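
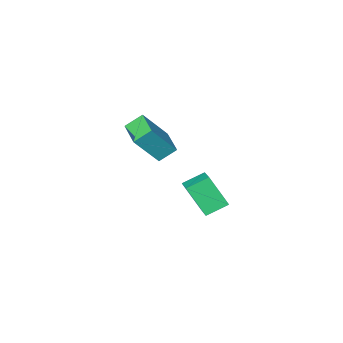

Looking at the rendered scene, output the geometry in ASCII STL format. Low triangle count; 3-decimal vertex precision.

solid 
facet normal -0.747 0.274 0.606
outer loop
vertex 2.695 -1.671 4.678
vertex 3.169 -0.076 4.54
vertex 1.372 -1.429 2.937
endloop
endfacet
facet normal -0.283 -0.955 0.083
outer loop
vertex 2.231 -1.744 2.24
vertex 2.695 -1.671 4.678
vertex 1.372 -1.429 2.937
endloop
endfacet
facet normal -0.747 0.274 0.606
outer loop
vertex 1.372 -1.429 2.937
vertex 3.169 -0.076 4.54
vertex 1.846 0.167 2.799
endloop
endfacet
facet normal -0.602 0.110 -0.791
outer loop
vertex 1.846 0.167 2.799
vertex 2.231 -1.744 2.24
vertex 1.372 -1.429 2.937
endloop
endfacet
facet normal 0.602 -0.110 0.791
outer loop
vertex 2.695 -1.671 4.678
vertex 4.028 -0.391 3.843
vertex 3.169 -0.076 4.54
endloop
endfacet
facet normal -0.284 -0.955 0.083
outer loop
vertex 3.554 -1.987 3.981
vertex 2.695 -1.671 4.678
vertex 2.231 -1.744 2.24
endloop
endfacet
facet normal 0.601 -0.110 0.791
outer loop
vertex 3.554 -1.987 3.981
vertex 4.028 -0.391 3.843
vertex 2.695 -1.671 4.678
endloop
endfacet
facet normal 0.284 0.955 -0.082
outer loop
vertex 3.169 -0.076 4.54
vertex 4.028 -0.391 3.843
vertex 1.846 0.167 2.799
endloop
endfacet
facet normal -0.601 0.110 -0.791
outer loop
vertex 2.705 -0.149 2.102
vertex 2.231 -1.744 2.24
vertex 1.846 0.167 2.799
endloop
endfacet
facet normal 0.284 0.955 -0.083
outer loop
vertex 1.846 0.167 2.799
vertex 4.028 -0.391 3.843
vertex 2.705 -0.149 2.102
endloop
endfacet
facet normal 0.747 -0.274 -0.606
outer loop
vertex 2.705 -0.149 2.102
vertex 3.554 -1.987 3.981
vertex 2.231 -1.744 2.24
endloop
endfacet
facet normal 0.747 -0.274 -0.606
outer loop
vertex 4.028 -0.391 3.843
vertex 3.554 -1.987 3.981
vertex 2.705 -0.149 2.102
endloop
endfacet
facet normal -0.883 0.219 0.416
outer loop
vertex -1.519 -2.347 -1.575
vertex -0.888 -1.008 -0.942
vertex -2.059 -1.286 -3.28
endloop
endfacet
facet normal -0.393 -0.831 -0.393
outer loop
vertex -0.832 -1.592 -3.858
vertex -1.519 -2.347 -1.575
vertex -2.059 -1.286 -3.28
endloop
endfacet
facet normal -0.882 0.220 0.416
outer loop
vertex -2.059 -1.286 -3.28
vertex -0.888 -1.008 -0.942
vertex -1.427 0.053 -2.647
endloop
endfacet
facet normal -0.259 0.510 -0.820
outer loop
vertex -1.427 0.053 -2.647
vertex -0.832 -1.592 -3.858
vertex -2.059 -1.286 -3.28
endloop
endfacet
facet normal 0.259 -0.510 0.820
outer loop
vertex -1.519 -2.347 -1.575
vertex 0.339 -1.314 -1.52
vertex -0.888 -1.008 -0.942
endloop
endfacet
facet normal -0.393 -0.831 -0.393
outer loop
vertex -0.293 -2.653 -2.153
vertex -1.519 -2.347 -1.575
vertex -0.832 -1.592 -3.858
endloop
endfacet
facet normal 0.259 -0.510 0.820
outer loop
vertex -0.293 -2.653 -2.153
vertex 0.339 -1.314 -1.52
vertex -1.519 -2.347 -1.575
endloop
endfacet
facet normal 0.393 0.831 0.393
outer loop
vertex -0.888 -1.008 -0.942
vertex 0.339 -1.314 -1.52
vertex -1.427 0.053 -2.647
endloop
endfacet
facet normal -0.259 0.510 -0.820
outer loop
vertex -0.201 -0.253 -3.225
vertex -0.832 -1.592 -3.858
vertex -1.427 0.053 -2.647
endloop
endfacet
facet normal 0.393 0.831 0.393
outer loop
vertex -1.427 0.053 -2.647
vertex 0.339 -1.314 -1.52
vertex -0.201 -0.253 -3.225
endloop
endfacet
facet normal 0.883 -0.219 -0.416
outer loop
vertex -0.201 -0.253 -3.225
vertex -0.293 -2.653 -2.153
vertex -0.832 -1.592 -3.858
endloop
endfacet
facet normal 0.882 -0.220 -0.416
outer loop
vertex 0.339 -1.314 -1.52
vertex -0.293 -2.653 -2.153
vertex -0.201 -0.253 -3.225
endloop
endfacet

endsolid


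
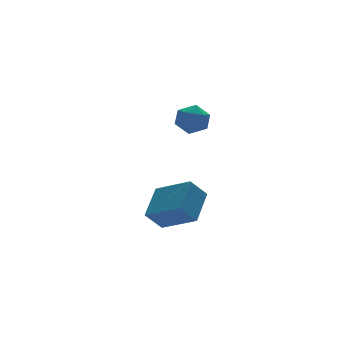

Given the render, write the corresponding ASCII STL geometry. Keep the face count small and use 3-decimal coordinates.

solid 
facet normal -0.716 0.695 -0.070
outer loop
vertex -3.159 1.606 2.514
vertex -3.698 1.072 2.726
vertex -3.333 1.503 3.276
endloop
endfacet
facet normal -0.093 0.989 0.112
outer loop
vertex -3.159 1.606 2.514
vertex -3.333 1.503 3.276
vertex -2.583 1.599 3.052
endloop
endfacet
facet normal 0.381 0.835 -0.398
outer loop
vertex -3.159 1.606 2.514
vertex -2.583 1.599 3.052
vertex -2.484 1.226 2.364
endloop
endfacet
facet normal 0.051 0.444 -0.895
outer loop
vertex -3.159 1.606 2.514
vertex -2.484 1.226 2.364
vertex -3.174 0.9 2.163
endloop
endfacet
facet normal -0.627 0.358 -0.692
outer loop
vertex -3.159 1.606 2.514
vertex -3.174 0.9 2.163
vertex -3.698 1.072 2.726
endloop
endfacet
facet normal 0.127 0.684 0.719
outer loop
vertex -2.583 1.599 3.052
vertex -3.333 1.503 3.276
vertex -2.766 1.06 3.597
endloop
endfacet
facet normal -0.882 0.207 0.423
outer loop
vertex -3.333 1.503 3.276
vertex -3.698 1.072 2.726
vertex -3.456 0.734 3.396
endloop
endfacet
facet normal -0.738 -0.339 -0.583
outer loop
vertex -3.698 1.072 2.726
vertex -3.174 0.9 2.163
vertex -3.357 0.361 2.708
endloop
endfacet
facet normal 0.360 -0.200 -0.911
outer loop
vertex -3.174 0.9 2.163
vertex -2.484 1.226 2.364
vertex -2.607 0.457 2.484
endloop
endfacet
facet normal 0.896 0.432 -0.105
outer loop
vertex -2.484 1.226 2.364
vertex -2.583 1.599 3.052
vertex -2.242 0.888 3.034
endloop
endfacet
facet normal -0.051 -0.444 0.895
outer loop
vertex -2.781 0.354 3.246
vertex -2.766 1.06 3.597
vertex -3.456 0.734 3.396
endloop
endfacet
facet normal -0.381 -0.835 0.398
outer loop
vertex -2.781 0.354 3.246
vertex -3.456 0.734 3.396
vertex -3.357 0.361 2.708
endloop
endfacet
facet normal 0.093 -0.989 -0.112
outer loop
vertex -2.781 0.354 3.246
vertex -3.357 0.361 2.708
vertex -2.607 0.457 2.484
endloop
endfacet
facet normal 0.716 -0.695 0.070
outer loop
vertex -2.781 0.354 3.246
vertex -2.607 0.457 2.484
vertex -2.242 0.888 3.034
endloop
endfacet
facet normal 0.627 -0.358 0.692
outer loop
vertex -2.781 0.354 3.246
vertex -2.242 0.888 3.034
vertex -2.766 1.06 3.597
endloop
endfacet
facet normal -0.360 0.200 0.911
outer loop
vertex -3.456 0.734 3.396
vertex -2.766 1.06 3.597
vertex -3.333 1.503 3.276
endloop
endfacet
facet normal -0.896 -0.432 0.105
outer loop
vertex -3.357 0.361 2.708
vertex -3.456 0.734 3.396
vertex -3.698 1.072 2.726
endloop
endfacet
facet normal -0.127 -0.684 -0.719
outer loop
vertex -2.607 0.457 2.484
vertex -3.357 0.361 2.708
vertex -3.174 0.9 2.163
endloop
endfacet
facet normal 0.882 -0.207 -0.423
outer loop
vertex -2.242 0.888 3.034
vertex -2.607 0.457 2.484
vertex -2.484 1.226 2.364
endloop
endfacet
facet normal 0.738 0.339 0.583
outer loop
vertex -2.766 1.06 3.597
vertex -2.242 0.888 3.034
vertex -2.583 1.599 3.052
endloop
endfacet
facet normal -0.675 0.014 0.737
outer loop
vertex -4.003 0.095 -1.406
vertex -2.984 1.12 -0.492
vertex -4.785 1.535 -2.15
endloop
endfacet
facet normal -0.596 -0.600 -0.534
outer loop
vertex -4.036 1.52 -2.968
vertex -4.003 0.095 -1.406
vertex -4.785 1.535 -2.15
endloop
endfacet
facet normal -0.676 0.013 0.737
outer loop
vertex -4.785 1.535 -2.15
vertex -2.984 1.12 -0.492
vertex -3.767 2.56 -1.235
endloop
endfacet
facet normal -0.435 0.800 -0.413
outer loop
vertex -3.767 2.56 -1.235
vertex -4.036 1.52 -2.968
vertex -4.785 1.535 -2.15
endloop
endfacet
facet normal 0.435 -0.800 0.413
outer loop
vertex -4.003 0.095 -1.406
vertex -2.235 1.105 -1.31
vertex -2.984 1.12 -0.492
endloop
endfacet
facet normal -0.596 -0.600 -0.534
outer loop
vertex -3.253 0.08 -2.225
vertex -4.003 0.095 -1.406
vertex -4.036 1.52 -2.968
endloop
endfacet
facet normal 0.435 -0.800 0.413
outer loop
vertex -3.253 0.08 -2.225
vertex -2.235 1.105 -1.31
vertex -4.003 0.095 -1.406
endloop
endfacet
facet normal 0.596 0.600 0.534
outer loop
vertex -2.984 1.12 -0.492
vertex -2.235 1.105 -1.31
vertex -3.767 2.56 -1.235
endloop
endfacet
facet normal -0.435 0.800 -0.413
outer loop
vertex -3.017 2.545 -2.054
vertex -4.036 1.52 -2.968
vertex -3.767 2.56 -1.235
endloop
endfacet
facet normal 0.596 0.600 0.534
outer loop
vertex -3.767 2.56 -1.235
vertex -2.235 1.105 -1.31
vertex -3.017 2.545 -2.054
endloop
endfacet
facet normal 0.675 -0.013 -0.738
outer loop
vertex -3.017 2.545 -2.054
vertex -3.253 0.08 -2.225
vertex -4.036 1.52 -2.968
endloop
endfacet
facet normal 0.676 -0.014 -0.737
outer loop
vertex -2.235 1.105 -1.31
vertex -3.253 0.08 -2.225
vertex -3.017 2.545 -2.054
endloop
endfacet

endsolid


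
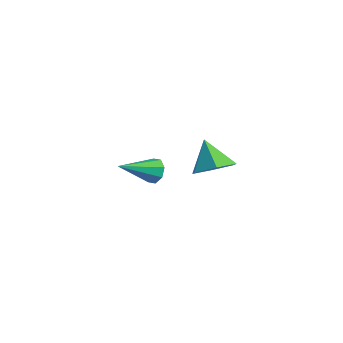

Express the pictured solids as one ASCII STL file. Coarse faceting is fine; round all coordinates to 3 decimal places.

solid 
facet normal 0.064 0.910 -0.409
outer loop
vertex -1.16 -2.946 -0.897
vertex -1.572 -2.716 -0.45
vertex -0.926 -2.78 -0.491
endloop
endfacet
facet normal 0.815 -0.519 -0.258
outer loop
vertex -1.16 -2.946 -0.897
vertex -0.926 -2.78 -0.491
vertex -1.688 -4.364 0.29
endloop
endfacet
facet normal 0.064 0.910 -0.410
outer loop
vertex -0.926 -2.78 -0.491
vertex -1.572 -2.716 -0.45
vertex -1.071 -2.576 -0.061
endloop
endfacet
facet normal 0.886 -0.226 0.406
outer loop
vertex -0.926 -2.78 -0.491
vertex -1.071 -2.576 -0.061
vertex -1.688 -4.364 0.29
endloop
endfacet
facet normal 0.063 0.910 -0.409
outer loop
vertex -1.071 -2.576 -0.061
vertex -1.572 -2.716 -0.45
vertex -1.509 -2.455 0.141
endloop
endfacet
facet normal 0.426 0.031 0.904
outer loop
vertex -1.071 -2.576 -0.061
vertex -1.509 -2.455 0.141
vertex -1.688 -4.364 0.29
endloop
endfacet
facet normal 0.065 0.910 -0.409
outer loop
vertex -1.509 -2.455 0.141
vertex -1.572 -2.716 -0.45
vertex -1.984 -2.486 -0.004
endloop
endfacet
facet normal -0.297 0.102 0.950
outer loop
vertex -1.509 -2.455 0.141
vertex -1.984 -2.486 -0.004
vertex -1.688 -4.364 0.29
endloop
endfacet
facet normal 0.063 0.910 -0.411
outer loop
vertex -1.984 -2.486 -0.004
vertex -1.572 -2.716 -0.45
vertex -2.218 -2.653 -0.41
endloop
endfacet
facet normal -0.855 -0.054 0.515
outer loop
vertex -1.984 -2.486 -0.004
vertex -2.218 -2.653 -0.41
vertex -1.688 -4.364 0.29
endloop
endfacet
facet normal 0.064 0.911 -0.408
outer loop
vertex -2.218 -2.653 -0.41
vertex -1.572 -2.716 -0.45
vertex -2.073 -2.856 -0.84
endloop
endfacet
facet normal -0.926 -0.347 -0.148
outer loop
vertex -2.218 -2.653 -0.41
vertex -2.073 -2.856 -0.84
vertex -1.688 -4.364 0.29
endloop
endfacet
facet normal 0.065 0.910 -0.410
outer loop
vertex -2.073 -2.856 -0.84
vertex -1.572 -2.716 -0.45
vertex -1.635 -2.978 -1.042
endloop
endfacet
facet normal -0.466 -0.604 -0.647
outer loop
vertex -2.073 -2.856 -0.84
vertex -1.635 -2.978 -1.042
vertex -1.688 -4.364 0.29
endloop
endfacet
facet normal 0.064 0.910 -0.410
outer loop
vertex -1.635 -2.978 -1.042
vertex -1.572 -2.716 -0.45
vertex -1.16 -2.946 -0.897
endloop
endfacet
facet normal 0.257 -0.675 -0.692
outer loop
vertex -1.635 -2.978 -1.042
vertex -1.16 -2.946 -0.897
vertex -1.688 -4.364 0.29
endloop
endfacet
facet normal 0.569 -0.066 -0.820
outer loop
vertex 4.155 -2.865 2.689
vertex 3.514 -3.407 2.288
vertex 3.473 -2.483 2.185
endloop
endfacet
facet normal 0.043 0.824 0.566
outer loop
vertex 4.155 -2.865 2.689
vertex 3.473 -2.483 2.185
vertex 2.706 -3.313 3.452
endloop
endfacet
facet normal 0.569 -0.066 -0.820
outer loop
vertex 3.473 -2.483 2.185
vertex 3.514 -3.407 2.288
vertex 2.832 -3.024 1.784
endloop
endfacet
facet normal -0.671 0.738 0.077
outer loop
vertex 3.473 -2.483 2.185
vertex 2.832 -3.024 1.784
vertex 2.706 -3.313 3.452
endloop
endfacet
facet normal 0.568 -0.067 -0.820
outer loop
vertex 2.832 -3.024 1.784
vertex 3.514 -3.407 2.288
vertex 2.872 -3.948 1.887
endloop
endfacet
facet normal -0.995 -0.052 -0.084
outer loop
vertex 2.832 -3.024 1.784
vertex 2.872 -3.948 1.887
vertex 2.706 -3.313 3.452
endloop
endfacet
facet normal 0.568 -0.065 -0.821
outer loop
vertex 2.872 -3.948 1.887
vertex 3.514 -3.407 2.288
vertex 3.555 -4.33 2.39
endloop
endfacet
facet normal -0.604 -0.759 0.244
outer loop
vertex 2.872 -3.948 1.887
vertex 3.555 -4.33 2.39
vertex 2.706 -3.313 3.452
endloop
endfacet
facet normal 0.568 -0.065 -0.820
outer loop
vertex 3.555 -4.33 2.39
vertex 3.514 -3.407 2.288
vertex 4.196 -3.789 2.791
endloop
endfacet
facet normal 0.110 -0.673 0.732
outer loop
vertex 3.555 -4.33 2.39
vertex 4.196 -3.789 2.791
vertex 2.706 -3.313 3.452
endloop
endfacet
facet normal 0.568 -0.065 -0.820
outer loop
vertex 4.196 -3.789 2.791
vertex 3.514 -3.407 2.288
vertex 4.155 -2.865 2.689
endloop
endfacet
facet normal 0.434 0.118 0.893
outer loop
vertex 4.196 -3.789 2.791
vertex 4.155 -2.865 2.689
vertex 2.706 -3.313 3.452
endloop
endfacet

endsolid


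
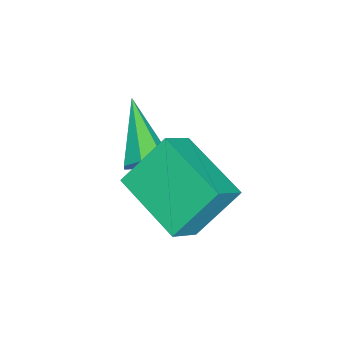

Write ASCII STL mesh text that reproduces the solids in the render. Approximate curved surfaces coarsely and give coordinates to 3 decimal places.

solid 
facet normal 0.717 0.426 -0.551
outer loop
vertex 1.41 -3.574 -0.608
vertex 1.026 -3.556 -1.094
vertex 1.111 -3.129 -0.653
endloop
endfacet
facet normal 0.205 0.234 0.950
outer loop
vertex 1.41 -3.574 -0.608
vertex 1.111 -3.129 -0.653
vertex -0.366 -4.384 -0.026
endloop
endfacet
facet normal 0.718 0.426 -0.551
outer loop
vertex 1.111 -3.129 -0.653
vertex 1.026 -3.556 -1.094
vertex 0.748 -3.005 -1.03
endloop
endfacet
facet normal -0.364 0.722 0.588
outer loop
vertex 1.111 -3.129 -0.653
vertex 0.748 -3.005 -1.03
vertex -0.366 -4.384 -0.026
endloop
endfacet
facet normal 0.716 0.426 -0.553
outer loop
vertex 0.748 -3.005 -1.03
vertex 1.026 -3.556 -1.094
vertex 0.593 -3.296 -1.455
endloop
endfacet
facet normal -0.809 0.579 -0.102
outer loop
vertex 0.748 -3.005 -1.03
vertex 0.593 -3.296 -1.455
vertex -0.366 -4.384 -0.026
endloop
endfacet
facet normal 0.716 0.428 -0.551
outer loop
vertex 0.593 -3.296 -1.455
vertex 1.026 -3.556 -1.094
vertex 0.765 -3.782 -1.609
endloop
endfacet
facet normal -0.794 -0.090 -0.601
outer loop
vertex 0.593 -3.296 -1.455
vertex 0.765 -3.782 -1.609
vertex -0.366 -4.384 -0.026
endloop
endfacet
facet normal 0.717 0.427 -0.551
outer loop
vertex 0.765 -3.782 -1.609
vertex 1.026 -3.556 -1.094
vertex 1.132 -4.098 -1.376
endloop
endfacet
facet normal -0.332 -0.778 -0.533
outer loop
vertex 0.765 -3.782 -1.609
vertex 1.132 -4.098 -1.376
vertex -0.366 -4.384 -0.026
endloop
endfacet
facet normal 0.716 0.427 -0.552
outer loop
vertex 1.132 -4.098 -1.376
vertex 1.026 -3.556 -1.094
vertex 1.42 -4.005 -0.93
endloop
endfacet
facet normal 0.233 -0.971 0.052
outer loop
vertex 1.132 -4.098 -1.376
vertex 1.42 -4.005 -0.93
vertex -0.366 -4.384 -0.026
endloop
endfacet
facet normal 0.717 0.428 -0.551
outer loop
vertex 1.42 -4.005 -0.93
vertex 1.026 -3.556 -1.094
vertex 1.41 -3.574 -0.608
endloop
endfacet
facet normal 0.471 -0.521 0.712
outer loop
vertex 1.42 -4.005 -0.93
vertex 1.41 -3.574 -0.608
vertex -0.366 -4.384 -0.026
endloop
endfacet
facet normal -0.397 0.529 0.750
outer loop
vertex 1.762 -2.872 0.842
vertex 2.877 -1.276 0.305
vertex 0.985 -2.545 0.2
endloop
endfacet
facet normal -0.552 -0.790 0.266
outer loop
vertex 1.643 -3.424 -1.045
vertex 1.762 -2.872 0.842
vertex 0.985 -2.545 0.2
endloop
endfacet
facet normal -0.397 0.529 0.750
outer loop
vertex 0.985 -2.545 0.2
vertex 2.877 -1.276 0.305
vertex 2.1 -0.949 -0.337
endloop
endfacet
facet normal -0.733 0.309 -0.606
outer loop
vertex 2.1 -0.949 -0.337
vertex 1.643 -3.424 -1.045
vertex 0.985 -2.545 0.2
endloop
endfacet
facet normal 0.733 -0.309 0.606
outer loop
vertex 1.762 -2.872 0.842
vertex 3.535 -2.155 -0.94
vertex 2.877 -1.276 0.305
endloop
endfacet
facet normal -0.552 -0.790 0.266
outer loop
vertex 2.42 -3.751 -0.403
vertex 1.762 -2.872 0.842
vertex 1.643 -3.424 -1.045
endloop
endfacet
facet normal 0.733 -0.309 0.606
outer loop
vertex 2.42 -3.751 -0.403
vertex 3.535 -2.155 -0.94
vertex 1.762 -2.872 0.842
endloop
endfacet
facet normal 0.552 0.790 -0.266
outer loop
vertex 2.877 -1.276 0.305
vertex 3.535 -2.155 -0.94
vertex 2.1 -0.949 -0.337
endloop
endfacet
facet normal -0.733 0.309 -0.606
outer loop
vertex 2.758 -1.828 -1.582
vertex 1.643 -3.424 -1.045
vertex 2.1 -0.949 -0.337
endloop
endfacet
facet normal 0.552 0.790 -0.266
outer loop
vertex 2.1 -0.949 -0.337
vertex 3.535 -2.155 -0.94
vertex 2.758 -1.828 -1.582
endloop
endfacet
facet normal 0.397 -0.529 -0.750
outer loop
vertex 2.758 -1.828 -1.582
vertex 2.42 -3.751 -0.403
vertex 1.643 -3.424 -1.045
endloop
endfacet
facet normal 0.397 -0.529 -0.750
outer loop
vertex 3.535 -2.155 -0.94
vertex 2.42 -3.751 -0.403
vertex 2.758 -1.828 -1.582
endloop
endfacet

endsolid


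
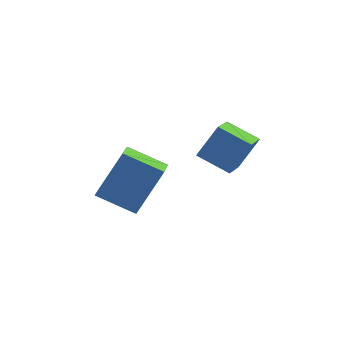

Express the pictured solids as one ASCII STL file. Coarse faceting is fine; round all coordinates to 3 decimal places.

solid 
facet normal -0.465 -0.303 -0.832
outer loop
vertex -3.947 1.545 -3.894
vertex -3.847 2.452 -4.28
vertex -2.768 1.19 -4.423
endloop
endfacet
facet normal -0.101 -0.915 0.390
outer loop
vertex -1.973 1.708 -3.0
vertex -3.947 1.545 -3.894
vertex -2.768 1.19 -4.423
endloop
endfacet
facet normal -0.465 -0.303 -0.832
outer loop
vertex -2.768 1.19 -4.423
vertex -3.847 2.452 -4.28
vertex -2.668 2.097 -4.809
endloop
endfacet
facet normal 0.880 -0.265 -0.395
outer loop
vertex -2.668 2.097 -4.809
vertex -1.973 1.708 -3.0
vertex -2.768 1.19 -4.423
endloop
endfacet
facet normal -0.880 0.265 0.395
outer loop
vertex -3.947 1.545 -3.894
vertex -3.052 2.97 -2.857
vertex -3.847 2.452 -4.28
endloop
endfacet
facet normal -0.101 -0.915 0.390
outer loop
vertex -3.152 2.063 -2.471
vertex -3.947 1.545 -3.894
vertex -1.973 1.708 -3.0
endloop
endfacet
facet normal -0.880 0.265 0.395
outer loop
vertex -3.152 2.063 -2.471
vertex -3.052 2.97 -2.857
vertex -3.947 1.545 -3.894
endloop
endfacet
facet normal 0.101 0.915 -0.390
outer loop
vertex -3.847 2.452 -4.28
vertex -3.052 2.97 -2.857
vertex -2.668 2.097 -4.809
endloop
endfacet
facet normal 0.880 -0.265 -0.395
outer loop
vertex -1.873 2.615 -3.386
vertex -1.973 1.708 -3.0
vertex -2.668 2.097 -4.809
endloop
endfacet
facet normal 0.101 0.915 -0.390
outer loop
vertex -2.668 2.097 -4.809
vertex -3.052 2.97 -2.857
vertex -1.873 2.615 -3.386
endloop
endfacet
facet normal 0.465 0.303 0.832
outer loop
vertex -1.873 2.615 -3.386
vertex -3.152 2.063 -2.471
vertex -1.973 1.708 -3.0
endloop
endfacet
facet normal 0.465 0.303 0.832
outer loop
vertex -3.052 2.97 -2.857
vertex -3.152 2.063 -2.471
vertex -1.873 2.615 -3.386
endloop
endfacet
facet normal -0.513 -0.301 -0.804
outer loop
vertex -0.195 -0.376 -1.441
vertex -1.092 0.066 -1.034
vertex 0.087 0.752 -2.043
endloop
endfacet
facet normal 0.831 -0.409 -0.377
outer loop
vertex 0.672 1.094 -1.126
vertex -0.195 -0.376 -1.441
vertex 0.087 0.752 -2.043
endloop
endfacet
facet normal -0.513 -0.300 -0.804
outer loop
vertex 0.087 0.752 -2.043
vertex -1.092 0.066 -1.034
vertex -0.81 1.194 -1.635
endloop
endfacet
facet normal 0.216 0.862 -0.459
outer loop
vertex -0.81 1.194 -1.635
vertex 0.672 1.094 -1.126
vertex 0.087 0.752 -2.043
endloop
endfacet
facet normal -0.216 -0.862 0.459
outer loop
vertex -0.195 -0.376 -1.441
vertex -0.507 0.408 -0.117
vertex -1.092 0.066 -1.034
endloop
endfacet
facet normal 0.831 -0.409 -0.378
outer loop
vertex 0.39 -0.034 -0.525
vertex -0.195 -0.376 -1.441
vertex 0.672 1.094 -1.126
endloop
endfacet
facet normal -0.216 -0.862 0.459
outer loop
vertex 0.39 -0.034 -0.525
vertex -0.507 0.408 -0.117
vertex -0.195 -0.376 -1.441
endloop
endfacet
facet normal -0.831 0.409 0.378
outer loop
vertex -1.092 0.066 -1.034
vertex -0.507 0.408 -0.117
vertex -0.81 1.194 -1.635
endloop
endfacet
facet normal 0.216 0.861 -0.460
outer loop
vertex -0.225 1.536 -0.719
vertex 0.672 1.094 -1.126
vertex -0.81 1.194 -1.635
endloop
endfacet
facet normal -0.831 0.409 0.378
outer loop
vertex -0.81 1.194 -1.635
vertex -0.507 0.408 -0.117
vertex -0.225 1.536 -0.719
endloop
endfacet
facet normal 0.513 0.300 0.804
outer loop
vertex -0.225 1.536 -0.719
vertex 0.39 -0.034 -0.525
vertex 0.672 1.094 -1.126
endloop
endfacet
facet normal 0.514 0.301 0.804
outer loop
vertex -0.507 0.408 -0.117
vertex 0.39 -0.034 -0.525
vertex -0.225 1.536 -0.719
endloop
endfacet

endsolid


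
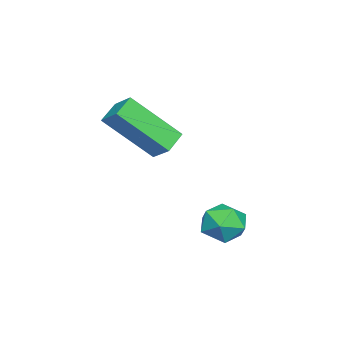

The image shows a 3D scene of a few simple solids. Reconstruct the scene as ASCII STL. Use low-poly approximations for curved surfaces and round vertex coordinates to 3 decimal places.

solid 
facet normal -0.824 0.471 -0.314
outer loop
vertex 3.346 -0.675 -0.708
vertex 2.93 -1.201 -0.406
vertex 3.118 -0.609 -0.011
endloop
endfacet
facet normal -0.299 0.936 -0.186
outer loop
vertex 3.346 -0.675 -0.708
vertex 3.118 -0.609 -0.011
vertex 3.807 -0.425 -0.191
endloop
endfacet
facet normal 0.257 0.760 -0.597
outer loop
vertex 3.346 -0.675 -0.708
vertex 3.807 -0.425 -0.191
vertex 4.046 -0.903 -0.697
endloop
endfacet
facet normal 0.076 0.186 -0.980
outer loop
vertex 3.346 -0.675 -0.708
vertex 4.046 -0.903 -0.697
vertex 3.504 -1.383 -0.83
endloop
endfacet
facet normal -0.593 0.006 -0.805
outer loop
vertex 3.346 -0.675 -0.708
vertex 3.504 -1.383 -0.83
vertex 2.93 -1.201 -0.406
endloop
endfacet
facet normal -0.101 0.863 0.496
outer loop
vertex 3.807 -0.425 -0.191
vertex 3.118 -0.609 -0.011
vertex 3.676 -0.797 0.43
endloop
endfacet
facet normal -0.951 0.110 0.288
outer loop
vertex 3.118 -0.609 -0.011
vertex 2.93 -1.201 -0.406
vertex 3.134 -1.277 0.297
endloop
endfacet
facet normal -0.577 -0.641 -0.506
outer loop
vertex 2.93 -1.201 -0.406
vertex 3.504 -1.383 -0.83
vertex 3.373 -1.755 -0.209
endloop
endfacet
facet normal 0.505 -0.351 -0.788
outer loop
vertex 3.504 -1.383 -0.83
vertex 4.046 -0.903 -0.697
vertex 4.062 -1.571 -0.389
endloop
endfacet
facet normal 0.798 0.578 -0.169
outer loop
vertex 4.046 -0.903 -0.697
vertex 3.807 -0.425 -0.191
vertex 4.25 -0.979 0.006
endloop
endfacet
facet normal -0.076 -0.186 0.980
outer loop
vertex 3.834 -1.505 0.308
vertex 3.676 -0.797 0.43
vertex 3.134 -1.277 0.297
endloop
endfacet
facet normal -0.257 -0.760 0.597
outer loop
vertex 3.834 -1.505 0.308
vertex 3.134 -1.277 0.297
vertex 3.373 -1.755 -0.209
endloop
endfacet
facet normal 0.299 -0.936 0.186
outer loop
vertex 3.834 -1.505 0.308
vertex 3.373 -1.755 -0.209
vertex 4.062 -1.571 -0.389
endloop
endfacet
facet normal 0.824 -0.471 0.314
outer loop
vertex 3.834 -1.505 0.308
vertex 4.062 -1.571 -0.389
vertex 4.25 -0.979 0.006
endloop
endfacet
facet normal 0.593 -0.006 0.805
outer loop
vertex 3.834 -1.505 0.308
vertex 4.25 -0.979 0.006
vertex 3.676 -0.797 0.43
endloop
endfacet
facet normal -0.505 0.351 0.788
outer loop
vertex 3.134 -1.277 0.297
vertex 3.676 -0.797 0.43
vertex 3.118 -0.609 -0.011
endloop
endfacet
facet normal -0.798 -0.578 0.169
outer loop
vertex 3.373 -1.755 -0.209
vertex 3.134 -1.277 0.297
vertex 2.93 -1.201 -0.406
endloop
endfacet
facet normal 0.101 -0.863 -0.496
outer loop
vertex 4.062 -1.571 -0.389
vertex 3.373 -1.755 -0.209
vertex 3.504 -1.383 -0.83
endloop
endfacet
facet normal 0.951 -0.110 -0.288
outer loop
vertex 4.25 -0.979 0.006
vertex 4.062 -1.571 -0.389
vertex 4.046 -0.903 -0.697
endloop
endfacet
facet normal 0.577 0.641 0.506
outer loop
vertex 3.676 -0.797 0.43
vertex 4.25 -0.979 0.006
vertex 3.807 -0.425 -0.191
endloop
endfacet
facet normal -0.884 0.164 0.437
outer loop
vertex 1.785 -4.842 3.031
vertex 2.119 -4.264 3.49
vertex 1.347 -3.48 1.633
endloop
endfacet
facet normal -0.412 -0.714 -0.566
outer loop
vertex 2.081 -3.616 1.27
vertex 1.785 -4.842 3.031
vertex 1.347 -3.48 1.633
endloop
endfacet
facet normal -0.884 0.164 0.437
outer loop
vertex 1.347 -3.48 1.633
vertex 2.119 -4.264 3.49
vertex 1.681 -2.902 2.092
endloop
endfacet
facet normal -0.219 0.681 -0.698
outer loop
vertex 1.681 -2.902 2.092
vertex 2.081 -3.616 1.27
vertex 1.347 -3.48 1.633
endloop
endfacet
facet normal 0.219 -0.681 0.698
outer loop
vertex 1.785 -4.842 3.031
vertex 2.853 -4.4 3.127
vertex 2.119 -4.264 3.49
endloop
endfacet
facet normal -0.412 -0.714 -0.566
outer loop
vertex 2.519 -4.978 2.668
vertex 1.785 -4.842 3.031
vertex 2.081 -3.616 1.27
endloop
endfacet
facet normal 0.219 -0.681 0.698
outer loop
vertex 2.519 -4.978 2.668
vertex 2.853 -4.4 3.127
vertex 1.785 -4.842 3.031
endloop
endfacet
facet normal 0.412 0.714 0.566
outer loop
vertex 2.119 -4.264 3.49
vertex 2.853 -4.4 3.127
vertex 1.681 -2.902 2.092
endloop
endfacet
facet normal -0.219 0.681 -0.698
outer loop
vertex 2.415 -3.038 1.729
vertex 2.081 -3.616 1.27
vertex 1.681 -2.902 2.092
endloop
endfacet
facet normal 0.412 0.714 0.566
outer loop
vertex 1.681 -2.902 2.092
vertex 2.853 -4.4 3.127
vertex 2.415 -3.038 1.729
endloop
endfacet
facet normal 0.884 -0.164 -0.437
outer loop
vertex 2.415 -3.038 1.729
vertex 2.519 -4.978 2.668
vertex 2.081 -3.616 1.27
endloop
endfacet
facet normal 0.884 -0.164 -0.437
outer loop
vertex 2.853 -4.4 3.127
vertex 2.519 -4.978 2.668
vertex 2.415 -3.038 1.729
endloop
endfacet

endsolid


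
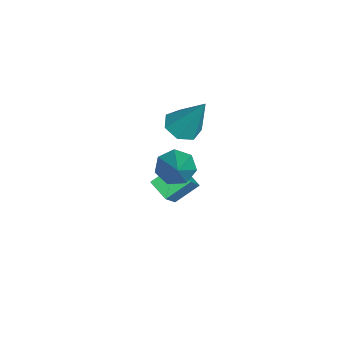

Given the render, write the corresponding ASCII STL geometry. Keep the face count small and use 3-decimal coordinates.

solid 
facet normal -0.653 -0.637 0.410
outer loop
vertex -0.127 -3.453 -1.011
vertex -1.093 -3.159 -2.093
vertex 0.353 -4.384 -1.693
endloop
endfacet
facet normal 0.653 -0.199 0.731
outer loop
vertex 1.013 -3.741 -2.107
vertex -0.127 -3.453 -1.011
vertex 0.353 -4.384 -1.693
endloop
endfacet
facet normal -0.653 -0.637 0.409
outer loop
vertex 0.353 -4.384 -1.693
vertex -1.093 -3.159 -2.093
vertex -0.612 -4.09 -2.775
endloop
endfacet
facet normal 0.384 -0.745 -0.545
outer loop
vertex -0.612 -4.09 -2.775
vertex 1.013 -3.741 -2.107
vertex 0.353 -4.384 -1.693
endloop
endfacet
facet normal -0.384 0.745 0.545
outer loop
vertex -0.127 -3.453 -1.011
vertex -0.433 -2.516 -2.507
vertex -1.093 -3.159 -2.093
endloop
endfacet
facet normal 0.653 -0.198 0.731
outer loop
vertex 0.532 -2.81 -1.425
vertex -0.127 -3.453 -1.011
vertex 1.013 -3.741 -2.107
endloop
endfacet
facet normal -0.384 0.745 0.545
outer loop
vertex 0.532 -2.81 -1.425
vertex -0.433 -2.516 -2.507
vertex -0.127 -3.453 -1.011
endloop
endfacet
facet normal -0.652 0.199 -0.731
outer loop
vertex -1.093 -3.159 -2.093
vertex -0.433 -2.516 -2.507
vertex -0.612 -4.09 -2.775
endloop
endfacet
facet normal 0.384 -0.745 -0.545
outer loop
vertex 0.047 -3.447 -3.189
vertex 1.013 -3.741 -2.107
vertex -0.612 -4.09 -2.775
endloop
endfacet
facet normal -0.653 0.199 -0.731
outer loop
vertex -0.612 -4.09 -2.775
vertex -0.433 -2.516 -2.507
vertex 0.047 -3.447 -3.189
endloop
endfacet
facet normal 0.653 0.637 -0.410
outer loop
vertex 0.047 -3.447 -3.189
vertex 0.532 -2.81 -1.425
vertex 1.013 -3.741 -2.107
endloop
endfacet
facet normal 0.653 0.637 -0.410
outer loop
vertex -0.433 -2.516 -2.507
vertex 0.532 -2.81 -1.425
vertex 0.047 -3.447 -3.189
endloop
endfacet
facet normal -0.787 -0.097 -0.610
outer loop
vertex 2.2 -3.581 -0.075
vertex 1.712 -3.308 0.511
vertex 2.102 -2.885 -0.059
endloop
endfacet
facet normal 0.832 0.130 -0.539
outer loop
vertex 2.2 -3.581 -0.075
vertex 2.102 -2.885 -0.059
vertex 3.308 -3.112 1.749
endloop
endfacet
facet normal -0.786 -0.097 -0.610
outer loop
vertex 2.102 -2.885 -0.059
vertex 1.712 -3.308 0.511
vertex 1.71 -2.508 0.386
endloop
endfacet
facet normal 0.516 0.822 -0.241
outer loop
vertex 2.102 -2.885 -0.059
vertex 1.71 -2.508 0.386
vertex 3.308 -3.112 1.749
endloop
endfacet
facet normal -0.786 -0.097 -0.611
outer loop
vertex 1.71 -2.508 0.386
vertex 1.712 -3.308 0.511
vertex 1.319 -2.734 0.925
endloop
endfacet
facet normal 0.012 0.919 0.394
outer loop
vertex 1.71 -2.508 0.386
vertex 1.319 -2.734 0.925
vertex 3.308 -3.112 1.749
endloop
endfacet
facet normal -0.786 -0.097 -0.611
outer loop
vertex 1.319 -2.734 0.925
vertex 1.712 -3.308 0.511
vertex 1.224 -3.392 1.152
endloop
endfacet
facet normal -0.301 0.350 0.887
outer loop
vertex 1.319 -2.734 0.925
vertex 1.224 -3.392 1.152
vertex 3.308 -3.112 1.749
endloop
endfacet
facet normal -0.786 -0.097 -0.611
outer loop
vertex 1.224 -3.392 1.152
vertex 1.712 -3.308 0.511
vertex 1.497 -3.988 0.896
endloop
endfacet
facet normal -0.187 -0.459 0.869
outer loop
vertex 1.224 -3.392 1.152
vertex 1.497 -3.988 0.896
vertex 3.308 -3.112 1.749
endloop
endfacet
facet normal -0.786 -0.097 -0.610
outer loop
vertex 1.497 -3.988 0.896
vertex 1.712 -3.308 0.511
vertex 1.931 -4.072 0.35
endloop
endfacet
facet normal 0.268 -0.897 0.351
outer loop
vertex 1.497 -3.988 0.896
vertex 1.931 -4.072 0.35
vertex 3.308 -3.112 1.749
endloop
endfacet
facet normal -0.787 -0.097 -0.610
outer loop
vertex 1.931 -4.072 0.35
vertex 1.712 -3.308 0.511
vertex 2.2 -3.581 -0.075
endloop
endfacet
facet normal 0.722 -0.634 -0.276
outer loop
vertex 1.931 -4.072 0.35
vertex 2.2 -3.581 -0.075
vertex 3.308 -3.112 1.749
endloop
endfacet
facet normal -0.270 -0.426 -0.863
outer loop
vertex 0.196 -3.826 1.539
vertex -0.233 -3.177 1.353
vertex 0.534 -3.331 1.189
endloop
endfacet
facet normal 0.873 -0.388 0.294
outer loop
vertex 0.196 -3.826 1.539
vertex 0.534 -3.331 1.189
vertex 0.333 -2.283 3.167
endloop
endfacet
facet normal -0.270 -0.426 -0.864
outer loop
vertex 0.534 -3.331 1.189
vertex -0.233 -3.177 1.353
vertex 0.294 -2.72 0.963
endloop
endfacet
facet normal 0.938 0.337 -0.083
outer loop
vertex 0.534 -3.331 1.189
vertex 0.294 -2.72 0.963
vertex 0.333 -2.283 3.167
endloop
endfacet
facet normal -0.270 -0.425 -0.864
outer loop
vertex 0.294 -2.72 0.963
vertex -0.233 -3.177 1.353
vertex -0.343 -2.453 1.031
endloop
endfacet
facet normal 0.363 0.913 -0.187
outer loop
vertex 0.294 -2.72 0.963
vertex -0.343 -2.453 1.031
vertex 0.333 -2.283 3.167
endloop
endfacet
facet normal -0.269 -0.425 -0.864
outer loop
vertex -0.343 -2.453 1.031
vertex -0.233 -3.177 1.353
vertex -0.898 -2.732 1.341
endloop
endfacet
facet normal -0.421 0.905 0.061
outer loop
vertex -0.343 -2.453 1.031
vertex -0.898 -2.732 1.341
vertex 0.333 -2.283 3.167
endloop
endfacet
facet normal -0.270 -0.427 -0.863
outer loop
vertex -0.898 -2.732 1.341
vertex -0.233 -3.177 1.353
vertex -0.952 -3.345 1.661
endloop
endfacet
facet normal -0.820 0.320 0.474
outer loop
vertex -0.898 -2.732 1.341
vertex -0.952 -3.345 1.661
vertex 0.333 -2.283 3.167
endloop
endfacet
facet normal -0.270 -0.426 -0.863
outer loop
vertex -0.952 -3.345 1.661
vertex -0.233 -3.177 1.353
vertex -0.465 -3.832 1.749
endloop
endfacet
facet normal -0.537 -0.403 0.742
outer loop
vertex -0.952 -3.345 1.661
vertex -0.465 -3.832 1.749
vertex 0.333 -2.283 3.167
endloop
endfacet
facet normal -0.270 -0.426 -0.863
outer loop
vertex -0.465 -3.832 1.749
vertex -0.233 -3.177 1.353
vertex 0.196 -3.826 1.539
endloop
endfacet
facet normal 0.217 -0.718 0.662
outer loop
vertex -0.465 -3.832 1.749
vertex 0.196 -3.826 1.539
vertex 0.333 -2.283 3.167
endloop
endfacet

endsolid


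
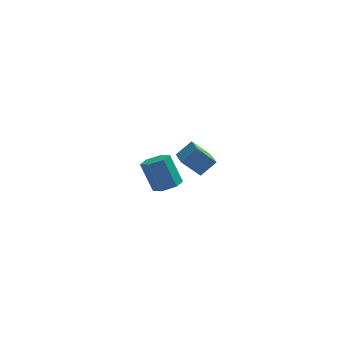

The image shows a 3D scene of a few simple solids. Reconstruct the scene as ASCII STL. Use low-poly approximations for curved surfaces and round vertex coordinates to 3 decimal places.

solid 
facet normal -0.705 -0.193 -0.683
outer loop
vertex -1.743 -2.489 0.728
vertex -1.86 -1.44 0.553
vertex -1.007 -2.532 -0.02
endloop
endfacet
facet normal 0.110 -0.980 0.164
outer loop
vertex -0.38 -2.36 0.587
vertex -1.743 -2.489 0.728
vertex -1.007 -2.532 -0.02
endloop
endfacet
facet normal -0.705 -0.193 -0.682
outer loop
vertex -1.007 -2.532 -0.02
vertex -1.86 -1.44 0.553
vertex -1.125 -1.483 -0.195
endloop
endfacet
facet normal 0.701 -0.040 -0.712
outer loop
vertex -1.125 -1.483 -0.195
vertex -0.38 -2.36 0.587
vertex -1.007 -2.532 -0.02
endloop
endfacet
facet normal -0.701 0.041 0.712
outer loop
vertex -1.743 -2.489 0.728
vertex -1.233 -1.268 1.16
vertex -1.86 -1.44 0.553
endloop
endfacet
facet normal 0.110 -0.980 0.164
outer loop
vertex -1.115 -2.317 1.335
vertex -1.743 -2.489 0.728
vertex -0.38 -2.36 0.587
endloop
endfacet
facet normal -0.700 0.040 0.713
outer loop
vertex -1.115 -2.317 1.335
vertex -1.233 -1.268 1.16
vertex -1.743 -2.489 0.728
endloop
endfacet
facet normal -0.110 0.980 -0.164
outer loop
vertex -1.86 -1.44 0.553
vertex -1.233 -1.268 1.16
vertex -1.125 -1.483 -0.195
endloop
endfacet
facet normal 0.700 -0.041 -0.713
outer loop
vertex -0.497 -1.311 0.412
vertex -0.38 -2.36 0.587
vertex -1.125 -1.483 -0.195
endloop
endfacet
facet normal -0.110 0.980 -0.164
outer loop
vertex -1.125 -1.483 -0.195
vertex -1.233 -1.268 1.16
vertex -0.497 -1.311 0.412
endloop
endfacet
facet normal 0.705 0.192 0.682
outer loop
vertex -0.497 -1.311 0.412
vertex -1.115 -2.317 1.335
vertex -0.38 -2.36 0.587
endloop
endfacet
facet normal 0.705 0.193 0.682
outer loop
vertex -1.233 -1.268 1.16
vertex -1.115 -2.317 1.335
vertex -0.497 -1.311 0.412
endloop
endfacet
facet normal 0.329 -0.276 -0.903
outer loop
vertex -1.46 2.685 -3.784
vertex -1.788 3.199 -4.061
vertex -1.155 3.277 -3.854
endloop
endfacet
facet normal 0.827 -0.377 0.417
outer loop
vertex -1.46 2.685 -3.784
vertex -1.155 3.277 -3.854
vertex -1.964 3.107 -2.402
endloop
endfacet
facet normal 0.828 -0.376 0.417
outer loop
vertex -1.964 3.107 -2.402
vertex -1.155 3.277 -3.854
vertex -1.66 3.699 -2.472
endloop
endfacet
facet normal -0.330 0.276 0.903
outer loop
vertex -1.964 3.107 -2.402
vertex -1.66 3.699 -2.472
vertex -2.292 3.621 -2.679
endloop
endfacet
facet normal 0.329 -0.275 -0.903
outer loop
vertex -1.155 3.277 -3.854
vertex -1.788 3.199 -4.061
vertex -1.484 3.792 -4.131
endloop
endfacet
facet normal 0.807 0.579 0.118
outer loop
vertex -1.155 3.277 -3.854
vertex -1.484 3.792 -4.131
vertex -1.66 3.699 -2.472
endloop
endfacet
facet normal 0.808 0.578 0.118
outer loop
vertex -1.66 3.699 -2.472
vertex -1.484 3.792 -4.131
vertex -1.988 4.214 -2.749
endloop
endfacet
facet normal -0.330 0.276 0.903
outer loop
vertex -1.66 3.699 -2.472
vertex -1.988 4.214 -2.749
vertex -2.292 3.621 -2.679
endloop
endfacet
facet normal 0.330 -0.276 -0.903
outer loop
vertex -1.484 3.792 -4.131
vertex -1.788 3.199 -4.061
vertex -2.116 3.713 -4.338
endloop
endfacet
facet normal -0.021 0.954 -0.299
outer loop
vertex -1.484 3.792 -4.131
vertex -2.116 3.713 -4.338
vertex -1.988 4.214 -2.749
endloop
endfacet
facet normal -0.021 0.954 -0.299
outer loop
vertex -1.988 4.214 -2.749
vertex -2.116 3.713 -4.338
vertex -2.62 4.135 -2.956
endloop
endfacet
facet normal -0.330 0.276 0.903
outer loop
vertex -1.988 4.214 -2.749
vertex -2.62 4.135 -2.956
vertex -2.292 3.621 -2.679
endloop
endfacet
facet normal 0.330 -0.276 -0.903
outer loop
vertex -2.116 3.713 -4.338
vertex -1.788 3.199 -4.061
vertex -2.42 3.121 -4.268
endloop
endfacet
facet normal -0.828 0.376 -0.417
outer loop
vertex -2.116 3.713 -4.338
vertex -2.42 3.121 -4.268
vertex -2.62 4.135 -2.956
endloop
endfacet
facet normal -0.827 0.377 -0.417
outer loop
vertex -2.62 4.135 -2.956
vertex -2.42 3.121 -4.268
vertex -2.925 3.543 -2.886
endloop
endfacet
facet normal -0.329 0.276 0.903
outer loop
vertex -2.62 4.135 -2.956
vertex -2.925 3.543 -2.886
vertex -2.292 3.621 -2.679
endloop
endfacet
facet normal 0.330 -0.276 -0.903
outer loop
vertex -2.42 3.121 -4.268
vertex -1.788 3.199 -4.061
vertex -2.092 2.606 -3.991
endloop
endfacet
facet normal -0.807 -0.578 -0.119
outer loop
vertex -2.42 3.121 -4.268
vertex -2.092 2.606 -3.991
vertex -2.925 3.543 -2.886
endloop
endfacet
facet normal -0.807 -0.579 -0.118
outer loop
vertex -2.925 3.543 -2.886
vertex -2.092 2.606 -3.991
vertex -2.596 3.028 -2.609
endloop
endfacet
facet normal -0.329 0.275 0.903
outer loop
vertex -2.925 3.543 -2.886
vertex -2.596 3.028 -2.609
vertex -2.292 3.621 -2.679
endloop
endfacet
facet normal 0.330 -0.276 -0.903
outer loop
vertex -2.092 2.606 -3.991
vertex -1.788 3.199 -4.061
vertex -1.46 2.685 -3.784
endloop
endfacet
facet normal 0.021 -0.954 0.299
outer loop
vertex -2.092 2.606 -3.991
vertex -1.46 2.685 -3.784
vertex -2.596 3.028 -2.609
endloop
endfacet
facet normal 0.021 -0.954 0.299
outer loop
vertex -2.596 3.028 -2.609
vertex -1.46 2.685 -3.784
vertex -1.964 3.107 -2.402
endloop
endfacet
facet normal -0.330 0.276 0.903
outer loop
vertex -2.596 3.028 -2.609
vertex -1.964 3.107 -2.402
vertex -2.292 3.621 -2.679
endloop
endfacet

endsolid


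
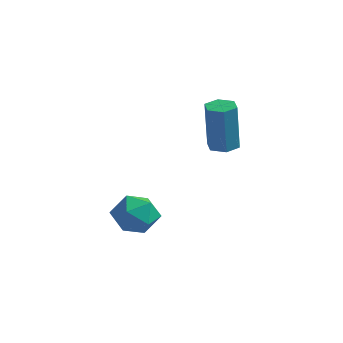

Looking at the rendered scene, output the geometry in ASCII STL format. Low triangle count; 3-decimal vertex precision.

solid 
facet normal -0.045 0.145 -0.988
outer loop
vertex 2.702 -0.498 -1.245
vertex 2.318 -0.139 -1.175
vertex 2.826 0.012 -1.176
endloop
endfacet
facet normal 0.971 -0.226 -0.078
outer loop
vertex 2.702 -0.498 -1.245
vertex 2.826 0.012 -1.176
vertex 2.785 -0.759 0.544
endloop
endfacet
facet normal 0.971 -0.226 -0.078
outer loop
vertex 2.785 -0.759 0.544
vertex 2.826 0.012 -1.176
vertex 2.909 -0.249 0.613
endloop
endfacet
facet normal 0.047 -0.145 0.988
outer loop
vertex 2.785 -0.759 0.544
vertex 2.909 -0.249 0.613
vertex 2.402 -0.401 0.615
endloop
endfacet
facet normal -0.045 0.145 -0.988
outer loop
vertex 2.826 0.012 -1.176
vertex 2.318 -0.139 -1.175
vertex 2.442 0.371 -1.106
endloop
endfacet
facet normal 0.688 0.722 0.073
outer loop
vertex 2.826 0.012 -1.176
vertex 2.442 0.371 -1.106
vertex 2.909 -0.249 0.613
endloop
endfacet
facet normal 0.689 0.721 0.073
outer loop
vertex 2.909 -0.249 0.613
vertex 2.442 0.371 -1.106
vertex 2.526 0.11 0.683
endloop
endfacet
facet normal 0.047 -0.143 0.989
outer loop
vertex 2.909 -0.249 0.613
vertex 2.526 0.11 0.683
vertex 2.402 -0.401 0.615
endloop
endfacet
facet normal -0.047 0.145 -0.988
outer loop
vertex 2.442 0.371 -1.106
vertex 2.318 -0.139 -1.175
vertex 1.935 0.219 -1.104
endloop
endfacet
facet normal -0.283 0.947 0.151
outer loop
vertex 2.442 0.371 -1.106
vertex 1.935 0.219 -1.104
vertex 2.526 0.11 0.683
endloop
endfacet
facet normal -0.283 0.947 0.151
outer loop
vertex 2.526 0.11 0.683
vertex 1.935 0.219 -1.104
vertex 2.018 -0.042 0.685
endloop
endfacet
facet normal 0.047 -0.143 0.989
outer loop
vertex 2.526 0.11 0.683
vertex 2.018 -0.042 0.685
vertex 2.402 -0.401 0.615
endloop
endfacet
facet normal -0.047 0.145 -0.988
outer loop
vertex 1.935 0.219 -1.104
vertex 2.318 -0.139 -1.175
vertex 1.811 -0.291 -1.173
endloop
endfacet
facet normal -0.971 0.226 0.078
outer loop
vertex 1.935 0.219 -1.104
vertex 1.811 -0.291 -1.173
vertex 2.018 -0.042 0.685
endloop
endfacet
facet normal -0.971 0.226 0.078
outer loop
vertex 2.018 -0.042 0.685
vertex 1.811 -0.291 -1.173
vertex 1.894 -0.552 0.616
endloop
endfacet
facet normal 0.045 -0.145 0.988
outer loop
vertex 2.018 -0.042 0.685
vertex 1.894 -0.552 0.616
vertex 2.402 -0.401 0.615
endloop
endfacet
facet normal -0.047 0.143 -0.989
outer loop
vertex 1.811 -0.291 -1.173
vertex 2.318 -0.139 -1.175
vertex 2.194 -0.65 -1.243
endloop
endfacet
facet normal -0.689 -0.721 -0.073
outer loop
vertex 1.811 -0.291 -1.173
vertex 2.194 -0.65 -1.243
vertex 1.894 -0.552 0.616
endloop
endfacet
facet normal -0.688 -0.722 -0.073
outer loop
vertex 1.894 -0.552 0.616
vertex 2.194 -0.65 -1.243
vertex 2.278 -0.911 0.546
endloop
endfacet
facet normal 0.045 -0.145 0.988
outer loop
vertex 1.894 -0.552 0.616
vertex 2.278 -0.911 0.546
vertex 2.402 -0.401 0.615
endloop
endfacet
facet normal -0.047 0.143 -0.989
outer loop
vertex 2.194 -0.65 -1.243
vertex 2.318 -0.139 -1.175
vertex 2.702 -0.498 -1.245
endloop
endfacet
facet normal 0.283 -0.947 -0.151
outer loop
vertex 2.194 -0.65 -1.243
vertex 2.702 -0.498 -1.245
vertex 2.278 -0.911 0.546
endloop
endfacet
facet normal 0.283 -0.947 -0.151
outer loop
vertex 2.278 -0.911 0.546
vertex 2.702 -0.498 -1.245
vertex 2.785 -0.759 0.544
endloop
endfacet
facet normal 0.047 -0.145 0.988
outer loop
vertex 2.278 -0.911 0.546
vertex 2.785 -0.759 0.544
vertex 2.402 -0.401 0.615
endloop
endfacet
facet normal -0.846 -0.166 0.506
outer loop
vertex 0.063 -2.282 -3.582
vertex 0.219 -3.109 -3.593
vertex 0.505 -2.635 -2.959
endloop
endfacet
facet normal -0.571 0.472 0.672
outer loop
vertex 0.063 -2.282 -3.582
vertex 0.505 -2.635 -2.959
vertex 0.743 -1.894 -3.277
endloop
endfacet
facet normal -0.518 0.852 0.071
outer loop
vertex 0.063 -2.282 -3.582
vertex 0.743 -1.894 -3.277
vertex 0.605 -1.909 -4.106
endloop
endfacet
facet normal -0.761 0.450 -0.467
outer loop
vertex 0.063 -2.282 -3.582
vertex 0.605 -1.909 -4.106
vertex 0.281 -2.66 -4.302
endloop
endfacet
facet normal -0.964 -0.179 -0.198
outer loop
vertex 0.063 -2.282 -3.582
vertex 0.281 -2.66 -4.302
vertex 0.219 -3.109 -3.593
endloop
endfacet
facet normal 0.088 0.369 0.925
outer loop
vertex 0.743 -1.894 -3.277
vertex 0.505 -2.635 -2.959
vertex 1.319 -2.48 -3.098
endloop
endfacet
facet normal -0.358 -0.663 0.657
outer loop
vertex 0.505 -2.635 -2.959
vertex 0.219 -3.109 -3.593
vertex 0.995 -3.231 -3.294
endloop
endfacet
facet normal -0.547 -0.685 -0.481
outer loop
vertex 0.219 -3.109 -3.593
vertex 0.281 -2.66 -4.302
vertex 0.857 -3.246 -4.123
endloop
endfacet
facet normal -0.220 0.334 -0.916
outer loop
vertex 0.281 -2.66 -4.302
vertex 0.605 -1.909 -4.106
vertex 1.095 -2.505 -4.441
endloop
endfacet
facet normal 0.173 0.984 -0.047
outer loop
vertex 0.605 -1.909 -4.106
vertex 0.743 -1.894 -3.277
vertex 1.381 -2.031 -3.807
endloop
endfacet
facet normal 0.761 -0.450 0.467
outer loop
vertex 1.537 -2.858 -3.818
vertex 1.319 -2.48 -3.098
vertex 0.995 -3.231 -3.294
endloop
endfacet
facet normal 0.518 -0.852 -0.071
outer loop
vertex 1.537 -2.858 -3.818
vertex 0.995 -3.231 -3.294
vertex 0.857 -3.246 -4.123
endloop
endfacet
facet normal 0.571 -0.472 -0.672
outer loop
vertex 1.537 -2.858 -3.818
vertex 0.857 -3.246 -4.123
vertex 1.095 -2.505 -4.441
endloop
endfacet
facet normal 0.846 0.166 -0.506
outer loop
vertex 1.537 -2.858 -3.818
vertex 1.095 -2.505 -4.441
vertex 1.381 -2.031 -3.807
endloop
endfacet
facet normal 0.964 0.179 0.198
outer loop
vertex 1.537 -2.858 -3.818
vertex 1.381 -2.031 -3.807
vertex 1.319 -2.48 -3.098
endloop
endfacet
facet normal 0.220 -0.334 0.916
outer loop
vertex 0.995 -3.231 -3.294
vertex 1.319 -2.48 -3.098
vertex 0.505 -2.635 -2.959
endloop
endfacet
facet normal -0.173 -0.984 0.047
outer loop
vertex 0.857 -3.246 -4.123
vertex 0.995 -3.231 -3.294
vertex 0.219 -3.109 -3.593
endloop
endfacet
facet normal -0.088 -0.369 -0.925
outer loop
vertex 1.095 -2.505 -4.441
vertex 0.857 -3.246 -4.123
vertex 0.281 -2.66 -4.302
endloop
endfacet
facet normal 0.358 0.663 -0.657
outer loop
vertex 1.381 -2.031 -3.807
vertex 1.095 -2.505 -4.441
vertex 0.605 -1.909 -4.106
endloop
endfacet
facet normal 0.547 0.685 0.481
outer loop
vertex 1.319 -2.48 -3.098
vertex 1.381 -2.031 -3.807
vertex 0.743 -1.894 -3.277
endloop
endfacet

endsolid


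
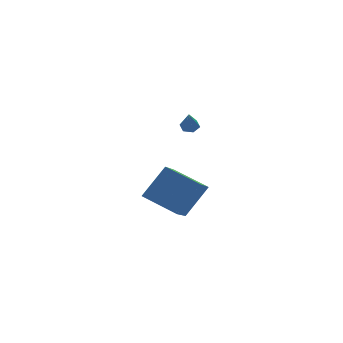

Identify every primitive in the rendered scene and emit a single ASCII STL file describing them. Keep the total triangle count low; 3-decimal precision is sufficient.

solid 
facet normal -0.632 -0.052 -0.773
outer loop
vertex -4.718 -5.329 1.066
vertex -5.786 -3.824 1.838
vertex -3.516 -3.923 -0.011
endloop
endfacet
facet normal 0.534 -0.752 -0.386
outer loop
vertex -2.214 -3.816 1.582
vertex -4.718 -5.329 1.066
vertex -3.516 -3.923 -0.011
endloop
endfacet
facet normal -0.632 -0.052 -0.773
outer loop
vertex -3.516 -3.923 -0.011
vertex -5.786 -3.824 1.838
vertex -4.584 -2.418 0.761
endloop
endfacet
facet normal 0.562 0.657 -0.503
outer loop
vertex -4.584 -2.418 0.761
vertex -2.214 -3.816 1.582
vertex -3.516 -3.923 -0.011
endloop
endfacet
facet normal -0.562 -0.657 0.503
outer loop
vertex -4.718 -5.329 1.066
vertex -4.484 -3.717 3.431
vertex -5.786 -3.824 1.838
endloop
endfacet
facet normal 0.534 -0.752 -0.386
outer loop
vertex -3.416 -5.222 2.659
vertex -4.718 -5.329 1.066
vertex -2.214 -3.816 1.582
endloop
endfacet
facet normal -0.562 -0.657 0.503
outer loop
vertex -3.416 -5.222 2.659
vertex -4.484 -3.717 3.431
vertex -4.718 -5.329 1.066
endloop
endfacet
facet normal -0.534 0.752 0.386
outer loop
vertex -5.786 -3.824 1.838
vertex -4.484 -3.717 3.431
vertex -4.584 -2.418 0.761
endloop
endfacet
facet normal 0.562 0.657 -0.503
outer loop
vertex -3.282 -2.311 2.354
vertex -2.214 -3.816 1.582
vertex -4.584 -2.418 0.761
endloop
endfacet
facet normal -0.534 0.752 0.386
outer loop
vertex -4.584 -2.418 0.761
vertex -4.484 -3.717 3.431
vertex -3.282 -2.311 2.354
endloop
endfacet
facet normal 0.632 0.052 0.773
outer loop
vertex -3.282 -2.311 2.354
vertex -3.416 -5.222 2.659
vertex -2.214 -3.816 1.582
endloop
endfacet
facet normal 0.632 0.052 0.773
outer loop
vertex -4.484 -3.717 3.431
vertex -3.416 -5.222 2.659
vertex -3.282 -2.311 2.354
endloop
endfacet
facet normal 0.292 0.461 -0.838
outer loop
vertex 0.543 2.057 2.689
vertex 0.13 2.386 2.726
vertex 0.59 2.513 2.956
endloop
endfacet
facet normal 0.811 -0.356 0.465
outer loop
vertex 0.543 2.057 2.689
vertex 0.59 2.513 2.956
vertex -0.27 1.754 3.874
endloop
endfacet
facet normal 0.291 0.462 -0.838
outer loop
vertex 0.59 2.513 2.956
vertex 0.13 2.386 2.726
vertex 0.177 2.842 2.994
endloop
endfacet
facet normal 0.433 0.453 0.780
outer loop
vertex 0.59 2.513 2.956
vertex 0.177 2.842 2.994
vertex -0.27 1.754 3.874
endloop
endfacet
facet normal 0.292 0.462 -0.838
outer loop
vertex 0.177 2.842 2.994
vertex 0.13 2.386 2.726
vertex -0.284 2.716 2.764
endloop
endfacet
facet normal -0.471 0.664 0.581
outer loop
vertex 0.177 2.842 2.994
vertex -0.284 2.716 2.764
vertex -0.27 1.754 3.874
endloop
endfacet
facet normal 0.292 0.462 -0.838
outer loop
vertex -0.284 2.716 2.764
vertex 0.13 2.386 2.726
vertex -0.331 2.26 2.496
endloop
endfacet
facet normal -0.996 0.063 0.067
outer loop
vertex -0.284 2.716 2.764
vertex -0.331 2.26 2.496
vertex -0.27 1.754 3.874
endloop
endfacet
facet normal 0.292 0.461 -0.838
outer loop
vertex -0.331 2.26 2.496
vertex 0.13 2.386 2.726
vertex 0.083 1.931 2.459
endloop
endfacet
facet normal -0.616 -0.748 -0.247
outer loop
vertex -0.331 2.26 2.496
vertex 0.083 1.931 2.459
vertex -0.27 1.754 3.874
endloop
endfacet
facet normal 0.292 0.461 -0.838
outer loop
vertex 0.083 1.931 2.459
vertex 0.13 2.386 2.726
vertex 0.543 2.057 2.689
endloop
endfacet
facet normal 0.286 -0.957 -0.048
outer loop
vertex 0.083 1.931 2.459
vertex 0.543 2.057 2.689
vertex -0.27 1.754 3.874
endloop
endfacet

endsolid


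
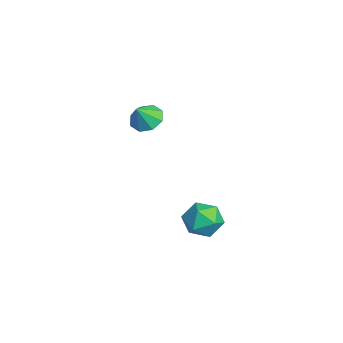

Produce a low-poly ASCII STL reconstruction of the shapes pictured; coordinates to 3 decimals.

solid 
facet normal -0.385 0.449 -0.807
outer loop
vertex -3.233 2.19 3.628
vertex -3.754 1.589 3.542
vertex -3.756 2.288 3.932
endloop
endfacet
facet normal 0.506 0.484 0.714
outer loop
vertex -3.233 2.19 3.628
vertex -3.756 2.288 3.932
vertex -3.326 1.091 4.438
endloop
endfacet
facet normal -0.386 0.449 -0.806
outer loop
vertex -3.756 2.288 3.932
vertex -3.754 1.589 3.542
vertex -4.277 1.976 4.008
endloop
endfacet
facet normal -0.082 0.363 0.928
outer loop
vertex -3.756 2.288 3.932
vertex -4.277 1.976 4.008
vertex -3.326 1.091 4.438
endloop
endfacet
facet normal -0.386 0.449 -0.806
outer loop
vertex -4.277 1.976 4.008
vertex -3.754 1.589 3.542
vertex -4.492 1.437 3.811
endloop
endfacet
facet normal -0.497 -0.116 0.860
outer loop
vertex -4.277 1.976 4.008
vertex -4.492 1.437 3.811
vertex -3.326 1.091 4.438
endloop
endfacet
facet normal -0.386 0.449 -0.806
outer loop
vertex -4.492 1.437 3.811
vertex -3.754 1.589 3.542
vertex -4.275 0.988 3.457
endloop
endfacet
facet normal -0.495 -0.673 0.550
outer loop
vertex -4.492 1.437 3.811
vertex -4.275 0.988 3.457
vertex -3.326 1.091 4.438
endloop
endfacet
facet normal -0.385 0.448 -0.807
outer loop
vertex -4.275 0.988 3.457
vertex -3.754 1.589 3.542
vertex -3.752 0.89 3.153
endloop
endfacet
facet normal -0.079 -0.981 0.180
outer loop
vertex -4.275 0.988 3.457
vertex -3.752 0.89 3.153
vertex -3.326 1.091 4.438
endloop
endfacet
facet normal -0.386 0.448 -0.807
outer loop
vertex -3.752 0.89 3.153
vertex -3.754 1.589 3.542
vertex -3.231 1.202 3.077
endloop
endfacet
facet normal 0.510 -0.860 -0.035
outer loop
vertex -3.752 0.89 3.153
vertex -3.231 1.202 3.077
vertex -3.326 1.091 4.438
endloop
endfacet
facet normal -0.385 0.449 -0.806
outer loop
vertex -3.231 1.202 3.077
vertex -3.754 1.589 3.542
vertex -3.016 1.74 3.274
endloop
endfacet
facet normal 0.924 -0.381 0.033
outer loop
vertex -3.231 1.202 3.077
vertex -3.016 1.74 3.274
vertex -3.326 1.091 4.438
endloop
endfacet
facet normal -0.385 0.449 -0.807
outer loop
vertex -3.016 1.74 3.274
vertex -3.754 1.589 3.542
vertex -3.233 2.19 3.628
endloop
endfacet
facet normal 0.923 0.175 0.343
outer loop
vertex -3.016 1.74 3.274
vertex -3.233 2.19 3.628
vertex -3.326 1.091 4.438
endloop
endfacet
facet normal -0.984 -0.001 0.179
outer loop
vertex 0.947 3.545 0.765
vertex 0.893 2.65 0.462
vertex 1.059 2.831 1.376
endloop
endfacet
facet normal -0.644 0.436 0.628
outer loop
vertex 0.947 3.545 0.765
vertex 1.059 2.831 1.376
vertex 1.622 3.59 1.426
endloop
endfacet
facet normal -0.297 0.924 0.240
outer loop
vertex 0.947 3.545 0.765
vertex 1.622 3.59 1.426
vertex 1.804 3.878 0.544
endloop
endfacet
facet normal -0.422 0.788 -0.449
outer loop
vertex 0.947 3.545 0.765
vertex 1.804 3.878 0.544
vertex 1.354 3.297 -0.052
endloop
endfacet
facet normal -0.846 0.216 -0.487
outer loop
vertex 0.947 3.545 0.765
vertex 1.354 3.297 -0.052
vertex 0.893 2.65 0.462
endloop
endfacet
facet normal -0.160 0.053 0.986
outer loop
vertex 1.622 3.59 1.426
vertex 1.059 2.831 1.376
vertex 1.986 2.723 1.532
endloop
endfacet
facet normal -0.709 -0.656 0.259
outer loop
vertex 1.059 2.831 1.376
vertex 0.893 2.65 0.462
vertex 1.536 2.142 0.936
endloop
endfacet
facet normal -0.486 -0.304 -0.819
outer loop
vertex 0.893 2.65 0.462
vertex 1.354 3.297 -0.052
vertex 1.718 2.43 0.054
endloop
endfacet
facet normal 0.200 0.622 -0.757
outer loop
vertex 1.354 3.297 -0.052
vertex 1.804 3.878 0.544
vertex 2.281 3.189 0.104
endloop
endfacet
facet normal 0.402 0.843 0.358
outer loop
vertex 1.804 3.878 0.544
vertex 1.622 3.59 1.426
vertex 2.447 3.37 1.018
endloop
endfacet
facet normal 0.422 -0.788 0.449
outer loop
vertex 2.393 2.475 0.715
vertex 1.986 2.723 1.532
vertex 1.536 2.142 0.936
endloop
endfacet
facet normal 0.297 -0.924 -0.240
outer loop
vertex 2.393 2.475 0.715
vertex 1.536 2.142 0.936
vertex 1.718 2.43 0.054
endloop
endfacet
facet normal 0.644 -0.436 -0.628
outer loop
vertex 2.393 2.475 0.715
vertex 1.718 2.43 0.054
vertex 2.281 3.189 0.104
endloop
endfacet
facet normal 0.984 0.001 -0.179
outer loop
vertex 2.393 2.475 0.715
vertex 2.281 3.189 0.104
vertex 2.447 3.37 1.018
endloop
endfacet
facet normal 0.846 -0.216 0.487
outer loop
vertex 2.393 2.475 0.715
vertex 2.447 3.37 1.018
vertex 1.986 2.723 1.532
endloop
endfacet
facet normal -0.200 -0.622 0.757
outer loop
vertex 1.536 2.142 0.936
vertex 1.986 2.723 1.532
vertex 1.059 2.831 1.376
endloop
endfacet
facet normal -0.402 -0.843 -0.358
outer loop
vertex 1.718 2.43 0.054
vertex 1.536 2.142 0.936
vertex 0.893 2.65 0.462
endloop
endfacet
facet normal 0.160 -0.053 -0.986
outer loop
vertex 2.281 3.189 0.104
vertex 1.718 2.43 0.054
vertex 1.354 3.297 -0.052
endloop
endfacet
facet normal 0.709 0.656 -0.259
outer loop
vertex 2.447 3.37 1.018
vertex 2.281 3.189 0.104
vertex 1.804 3.878 0.544
endloop
endfacet
facet normal 0.486 0.304 0.819
outer loop
vertex 1.986 2.723 1.532
vertex 2.447 3.37 1.018
vertex 1.622 3.59 1.426
endloop
endfacet

endsolid


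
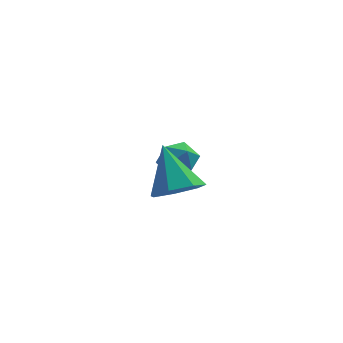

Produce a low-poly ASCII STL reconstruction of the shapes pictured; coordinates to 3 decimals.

solid 
facet normal -0.779 0.537 -0.323
outer loop
vertex -1.059 -0.311 -3.783
vertex -1.504 -0.664 -3.298
vertex -1.155 -0.036 -3.095
endloop
endfacet
facet normal -0.172 0.906 -0.386
outer loop
vertex -1.059 -0.311 -3.783
vertex -1.155 -0.036 -3.095
vertex -0.476 -0.039 -3.405
endloop
endfacet
facet normal 0.272 0.532 -0.802
outer loop
vertex -1.059 -0.311 -3.783
vertex -0.476 -0.039 -3.405
vertex -0.405 -0.669 -3.799
endloop
endfacet
facet normal -0.062 -0.068 -0.996
outer loop
vertex -1.059 -0.311 -3.783
vertex -0.405 -0.669 -3.799
vertex -1.041 -1.055 -3.733
endloop
endfacet
facet normal -0.712 -0.064 -0.700
outer loop
vertex -1.059 -0.311 -3.783
vertex -1.041 -1.055 -3.733
vertex -1.504 -0.664 -3.298
endloop
endfacet
facet normal 0.124 0.957 0.262
outer loop
vertex -0.476 -0.039 -3.405
vertex -1.155 -0.036 -3.095
vertex -0.559 -0.225 -2.687
endloop
endfacet
facet normal -0.859 0.360 0.364
outer loop
vertex -1.155 -0.036 -3.095
vertex -1.504 -0.664 -3.298
vertex -1.195 -0.611 -2.621
endloop
endfacet
facet normal -0.750 -0.614 -0.246
outer loop
vertex -1.504 -0.664 -3.298
vertex -1.041 -1.055 -3.733
vertex -1.124 -1.241 -3.015
endloop
endfacet
facet normal 0.300 -0.619 -0.726
outer loop
vertex -1.041 -1.055 -3.733
vertex -0.405 -0.669 -3.799
vertex -0.445 -1.244 -3.325
endloop
endfacet
facet normal 0.841 0.352 -0.411
outer loop
vertex -0.405 -0.669 -3.799
vertex -0.476 -0.039 -3.405
vertex -0.096 -0.616 -3.122
endloop
endfacet
facet normal 0.062 0.068 0.996
outer loop
vertex -0.541 -0.969 -2.637
vertex -0.559 -0.225 -2.687
vertex -1.195 -0.611 -2.621
endloop
endfacet
facet normal -0.272 -0.532 0.802
outer loop
vertex -0.541 -0.969 -2.637
vertex -1.195 -0.611 -2.621
vertex -1.124 -1.241 -3.015
endloop
endfacet
facet normal 0.172 -0.906 0.386
outer loop
vertex -0.541 -0.969 -2.637
vertex -1.124 -1.241 -3.015
vertex -0.445 -1.244 -3.325
endloop
endfacet
facet normal 0.779 -0.537 0.323
outer loop
vertex -0.541 -0.969 -2.637
vertex -0.445 -1.244 -3.325
vertex -0.096 -0.616 -3.122
endloop
endfacet
facet normal 0.712 0.064 0.700
outer loop
vertex -0.541 -0.969 -2.637
vertex -0.096 -0.616 -3.122
vertex -0.559 -0.225 -2.687
endloop
endfacet
facet normal -0.300 0.619 0.726
outer loop
vertex -1.195 -0.611 -2.621
vertex -0.559 -0.225 -2.687
vertex -1.155 -0.036 -3.095
endloop
endfacet
facet normal -0.841 -0.352 0.411
outer loop
vertex -1.124 -1.241 -3.015
vertex -1.195 -0.611 -2.621
vertex -1.504 -0.664 -3.298
endloop
endfacet
facet normal -0.124 -0.957 -0.262
outer loop
vertex -0.445 -1.244 -3.325
vertex -1.124 -1.241 -3.015
vertex -1.041 -1.055 -3.733
endloop
endfacet
facet normal 0.859 -0.360 -0.364
outer loop
vertex -0.096 -0.616 -3.122
vertex -0.445 -1.244 -3.325
vertex -0.405 -0.669 -3.799
endloop
endfacet
facet normal 0.750 0.614 0.246
outer loop
vertex -0.559 -0.225 -2.687
vertex -0.096 -0.616 -3.122
vertex -0.476 -0.039 -3.405
endloop
endfacet
facet normal 0.194 -0.631 -0.751
outer loop
vertex -0.564 -3.954 -2.375
vertex -1.21 -4.472 -2.107
vertex -1.243 -3.811 -2.671
endloop
endfacet
facet normal 0.276 0.945 -0.178
outer loop
vertex -0.564 -3.954 -2.375
vertex -1.243 -3.811 -2.671
vertex -1.55 -3.368 -0.793
endloop
endfacet
facet normal 0.195 -0.631 -0.751
outer loop
vertex -1.243 -3.811 -2.671
vertex -1.21 -4.472 -2.107
vertex -1.897 -4.165 -2.543
endloop
endfacet
facet normal -0.499 0.822 -0.275
outer loop
vertex -1.243 -3.811 -2.671
vertex -1.897 -4.165 -2.543
vertex -1.55 -3.368 -0.793
endloop
endfacet
facet normal 0.195 -0.631 -0.751
outer loop
vertex -1.897 -4.165 -2.543
vertex -1.21 -4.472 -2.107
vertex -2.034 -4.751 -2.086
endloop
endfacet
facet normal -0.959 0.275 0.065
outer loop
vertex -1.897 -4.165 -2.543
vertex -2.034 -4.751 -2.086
vertex -1.55 -3.368 -0.793
endloop
endfacet
facet normal 0.194 -0.631 -0.751
outer loop
vertex -2.034 -4.751 -2.086
vertex -1.21 -4.472 -2.107
vertex -1.549 -5.127 -1.645
endloop
endfacet
facet normal -0.756 -0.285 0.588
outer loop
vertex -2.034 -4.751 -2.086
vertex -1.549 -5.127 -1.645
vertex -1.55 -3.368 -0.793
endloop
endfacet
facet normal 0.195 -0.631 -0.751
outer loop
vertex -1.549 -5.127 -1.645
vertex -1.21 -4.472 -2.107
vertex -0.81 -5.009 -1.552
endloop
endfacet
facet normal -0.044 -0.436 0.899
outer loop
vertex -1.549 -5.127 -1.645
vertex -0.81 -5.009 -1.552
vertex -1.55 -3.368 -0.793
endloop
endfacet
facet normal 0.194 -0.632 -0.751
outer loop
vertex -0.81 -5.009 -1.552
vertex -1.21 -4.472 -2.107
vertex -0.371 -4.488 -1.877
endloop
endfacet
facet normal 0.642 -0.064 0.764
outer loop
vertex -0.81 -5.009 -1.552
vertex -0.371 -4.488 -1.877
vertex -1.55 -3.368 -0.793
endloop
endfacet
facet normal 0.194 -0.631 -0.751
outer loop
vertex -0.371 -4.488 -1.877
vertex -1.21 -4.472 -2.107
vertex -0.564 -3.954 -2.375
endloop
endfacet
facet normal 0.785 0.550 0.285
outer loop
vertex -0.371 -4.488 -1.877
vertex -0.564 -3.954 -2.375
vertex -1.55 -3.368 -0.793
endloop
endfacet

endsolid


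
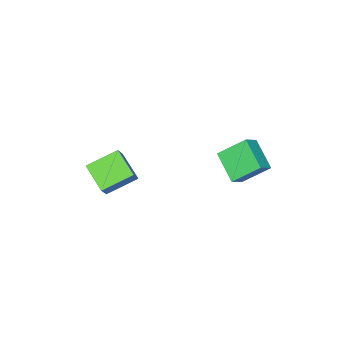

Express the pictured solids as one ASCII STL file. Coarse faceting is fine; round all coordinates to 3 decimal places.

solid 
facet normal -0.765 0.014 -0.643
outer loop
vertex -1.687 1.695 -0.421
vertex -1.129 2.859 -1.059
vertex -0.952 0.854 -1.314
endloop
endfacet
facet normal -0.388 -0.809 0.442
outer loop
vertex -0.271 0.841 -0.741
vertex -1.687 1.695 -0.421
vertex -0.952 0.854 -1.314
endloop
endfacet
facet normal -0.765 0.014 -0.643
outer loop
vertex -0.952 0.854 -1.314
vertex -1.129 2.859 -1.059
vertex -0.394 2.018 -1.952
endloop
endfacet
facet normal 0.514 -0.588 -0.624
outer loop
vertex -0.394 2.018 -1.952
vertex -0.271 0.841 -0.741
vertex -0.952 0.854 -1.314
endloop
endfacet
facet normal -0.514 0.588 0.624
outer loop
vertex -1.687 1.695 -0.421
vertex -0.448 2.846 -0.486
vertex -1.129 2.859 -1.059
endloop
endfacet
facet normal -0.388 -0.809 0.442
outer loop
vertex -1.006 1.682 0.152
vertex -1.687 1.695 -0.421
vertex -0.271 0.841 -0.741
endloop
endfacet
facet normal -0.514 0.588 0.624
outer loop
vertex -1.006 1.682 0.152
vertex -0.448 2.846 -0.486
vertex -1.687 1.695 -0.421
endloop
endfacet
facet normal 0.388 0.809 -0.442
outer loop
vertex -1.129 2.859 -1.059
vertex -0.448 2.846 -0.486
vertex -0.394 2.018 -1.952
endloop
endfacet
facet normal 0.514 -0.588 -0.624
outer loop
vertex 0.287 2.005 -1.379
vertex -0.271 0.841 -0.741
vertex -0.394 2.018 -1.952
endloop
endfacet
facet normal 0.388 0.809 -0.442
outer loop
vertex -0.394 2.018 -1.952
vertex -0.448 2.846 -0.486
vertex 0.287 2.005 -1.379
endloop
endfacet
facet normal 0.765 -0.014 0.643
outer loop
vertex 0.287 2.005 -1.379
vertex -1.006 1.682 0.152
vertex -0.271 0.841 -0.741
endloop
endfacet
facet normal 0.765 -0.014 0.643
outer loop
vertex -0.448 2.846 -0.486
vertex -1.006 1.682 0.152
vertex 0.287 2.005 -1.379
endloop
endfacet
facet normal -0.517 -0.242 -0.821
outer loop
vertex 0.855 -3.132 -2.503
vertex 1.25 -1.982 -3.09
vertex 2.045 -3.82 -3.05
endloop
endfacet
facet normal -0.293 -0.852 0.435
outer loop
vertex 2.65 -3.538 -2.09
vertex 0.855 -3.132 -2.503
vertex 2.045 -3.82 -3.05
endloop
endfacet
facet normal -0.518 -0.242 -0.821
outer loop
vertex 2.045 -3.82 -3.05
vertex 1.25 -1.982 -3.09
vertex 2.44 -2.671 -3.638
endloop
endfacet
facet normal 0.804 -0.466 -0.370
outer loop
vertex 2.44 -2.671 -3.638
vertex 2.65 -3.538 -2.09
vertex 2.045 -3.82 -3.05
endloop
endfacet
facet normal -0.804 0.465 0.370
outer loop
vertex 0.855 -3.132 -2.503
vertex 1.855 -1.7 -2.13
vertex 1.25 -1.982 -3.09
endloop
endfacet
facet normal -0.293 -0.852 0.435
outer loop
vertex 1.46 -2.849 -1.542
vertex 0.855 -3.132 -2.503
vertex 2.65 -3.538 -2.09
endloop
endfacet
facet normal -0.804 0.465 0.369
outer loop
vertex 1.46 -2.849 -1.542
vertex 1.855 -1.7 -2.13
vertex 0.855 -3.132 -2.503
endloop
endfacet
facet normal 0.293 0.852 -0.435
outer loop
vertex 1.25 -1.982 -3.09
vertex 1.855 -1.7 -2.13
vertex 2.44 -2.671 -3.638
endloop
endfacet
facet normal 0.805 -0.465 -0.370
outer loop
vertex 3.045 -2.388 -2.677
vertex 2.65 -3.538 -2.09
vertex 2.44 -2.671 -3.638
endloop
endfacet
facet normal 0.292 0.852 -0.435
outer loop
vertex 2.44 -2.671 -3.638
vertex 1.855 -1.7 -2.13
vertex 3.045 -2.388 -2.677
endloop
endfacet
facet normal 0.518 0.241 0.821
outer loop
vertex 3.045 -2.388 -2.677
vertex 1.46 -2.849 -1.542
vertex 2.65 -3.538 -2.09
endloop
endfacet
facet normal 0.517 0.242 0.821
outer loop
vertex 1.855 -1.7 -2.13
vertex 1.46 -2.849 -1.542
vertex 3.045 -2.388 -2.677
endloop
endfacet

endsolid


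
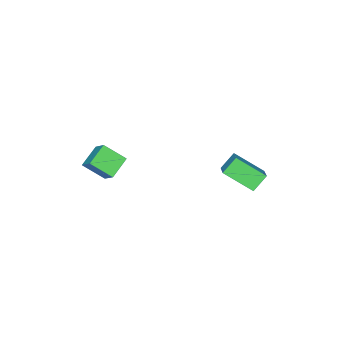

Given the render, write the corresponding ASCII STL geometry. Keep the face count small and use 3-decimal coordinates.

solid 
facet normal -0.895 -0.068 0.440
outer loop
vertex -0.287 -3.021 -0.134
vertex 0.033 -2.245 0.637
vertex -0.761 -2.022 -0.942
endloop
endfacet
facet normal -0.281 -0.681 -0.677
outer loop
vertex 0.367 -1.935 -1.497
vertex -0.287 -3.021 -0.134
vertex -0.761 -2.022 -0.942
endloop
endfacet
facet normal -0.895 -0.068 0.440
outer loop
vertex -0.761 -2.022 -0.942
vertex 0.033 -2.245 0.637
vertex -0.441 -1.246 -0.171
endloop
endfacet
facet normal -0.347 0.729 -0.590
outer loop
vertex -0.441 -1.246 -0.171
vertex 0.367 -1.935 -1.497
vertex -0.761 -2.022 -0.942
endloop
endfacet
facet normal 0.347 -0.729 0.590
outer loop
vertex -0.287 -3.021 -0.134
vertex 1.161 -2.158 0.082
vertex 0.033 -2.245 0.637
endloop
endfacet
facet normal -0.281 -0.681 -0.677
outer loop
vertex 0.841 -2.934 -0.689
vertex -0.287 -3.021 -0.134
vertex 0.367 -1.935 -1.497
endloop
endfacet
facet normal 0.347 -0.729 0.590
outer loop
vertex 0.841 -2.934 -0.689
vertex 1.161 -2.158 0.082
vertex -0.287 -3.021 -0.134
endloop
endfacet
facet normal 0.281 0.681 0.677
outer loop
vertex 0.033 -2.245 0.637
vertex 1.161 -2.158 0.082
vertex -0.441 -1.246 -0.171
endloop
endfacet
facet normal -0.347 0.729 -0.590
outer loop
vertex 0.687 -1.159 -0.726
vertex 0.367 -1.935 -1.497
vertex -0.441 -1.246 -0.171
endloop
endfacet
facet normal 0.281 0.681 0.677
outer loop
vertex -0.441 -1.246 -0.171
vertex 1.161 -2.158 0.082
vertex 0.687 -1.159 -0.726
endloop
endfacet
facet normal 0.895 0.068 -0.440
outer loop
vertex 0.687 -1.159 -0.726
vertex 0.841 -2.934 -0.689
vertex 0.367 -1.935 -1.497
endloop
endfacet
facet normal 0.895 0.068 -0.440
outer loop
vertex 1.161 -2.158 0.082
vertex 0.841 -2.934 -0.689
vertex 0.687 -1.159 -0.726
endloop
endfacet
facet normal -0.656 -0.572 -0.492
outer loop
vertex -2.828 2.519 -0.491
vertex -3.558 2.734 0.232
vertex -3.348 3.925 -1.433
endloop
endfacet
facet normal 0.696 -0.204 -0.689
outer loop
vertex -2.522 4.646 -0.812
vertex -2.828 2.519 -0.491
vertex -3.348 3.925 -1.433
endloop
endfacet
facet normal -0.655 -0.573 -0.492
outer loop
vertex -3.348 3.925 -1.433
vertex -3.558 2.734 0.232
vertex -4.078 4.139 -0.71
endloop
endfacet
facet normal -0.294 0.794 -0.532
outer loop
vertex -4.078 4.139 -0.71
vertex -2.522 4.646 -0.812
vertex -3.348 3.925 -1.433
endloop
endfacet
facet normal 0.293 -0.794 0.532
outer loop
vertex -2.828 2.519 -0.491
vertex -2.732 3.455 0.853
vertex -3.558 2.734 0.232
endloop
endfacet
facet normal 0.696 -0.204 -0.688
outer loop
vertex -2.002 3.241 0.13
vertex -2.828 2.519 -0.491
vertex -2.522 4.646 -0.812
endloop
endfacet
facet normal 0.294 -0.794 0.532
outer loop
vertex -2.002 3.241 0.13
vertex -2.732 3.455 0.853
vertex -2.828 2.519 -0.491
endloop
endfacet
facet normal -0.696 0.204 0.689
outer loop
vertex -3.558 2.734 0.232
vertex -2.732 3.455 0.853
vertex -4.078 4.139 -0.71
endloop
endfacet
facet normal -0.294 0.794 -0.533
outer loop
vertex -3.252 4.861 -0.089
vertex -2.522 4.646 -0.812
vertex -4.078 4.139 -0.71
endloop
endfacet
facet normal -0.696 0.204 0.689
outer loop
vertex -4.078 4.139 -0.71
vertex -2.732 3.455 0.853
vertex -3.252 4.861 -0.089
endloop
endfacet
facet normal 0.656 0.573 0.492
outer loop
vertex -3.252 4.861 -0.089
vertex -2.002 3.241 0.13
vertex -2.522 4.646 -0.812
endloop
endfacet
facet normal 0.656 0.572 0.492
outer loop
vertex -2.732 3.455 0.853
vertex -2.002 3.241 0.13
vertex -3.252 4.861 -0.089
endloop
endfacet

endsolid


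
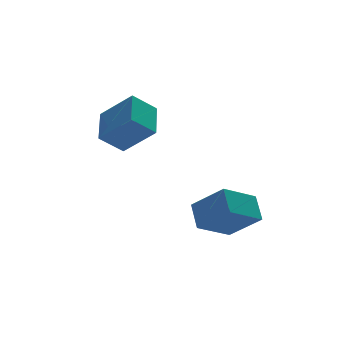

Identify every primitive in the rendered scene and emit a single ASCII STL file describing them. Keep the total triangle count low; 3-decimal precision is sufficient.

solid 
facet normal -0.863 -0.189 0.469
outer loop
vertex -0.615 -3.572 0.46
vertex -0.379 -2.43 1.355
vertex -1.602 -2.335 -0.858
endloop
endfacet
facet normal -0.161 -0.777 -0.609
outer loop
vertex 0.159 -1.95 -1.815
vertex -0.615 -3.572 0.46
vertex -1.602 -2.335 -0.858
endloop
endfacet
facet normal -0.863 -0.188 0.469
outer loop
vertex -1.602 -2.335 -0.858
vertex -0.379 -2.43 1.355
vertex -1.365 -1.193 0.036
endloop
endfacet
facet normal -0.479 0.601 -0.640
outer loop
vertex -1.365 -1.193 0.036
vertex 0.159 -1.95 -1.815
vertex -1.602 -2.335 -0.858
endloop
endfacet
facet normal 0.479 -0.601 0.640
outer loop
vertex -0.615 -3.572 0.46
vertex 1.382 -2.045 0.398
vertex -0.379 -2.43 1.355
endloop
endfacet
facet normal -0.161 -0.777 -0.609
outer loop
vertex 1.145 -3.187 -0.496
vertex -0.615 -3.572 0.46
vertex 0.159 -1.95 -1.815
endloop
endfacet
facet normal 0.479 -0.601 0.640
outer loop
vertex 1.145 -3.187 -0.496
vertex 1.382 -2.045 0.398
vertex -0.615 -3.572 0.46
endloop
endfacet
facet normal 0.161 0.777 0.609
outer loop
vertex -0.379 -2.43 1.355
vertex 1.382 -2.045 0.398
vertex -1.365 -1.193 0.036
endloop
endfacet
facet normal -0.479 0.601 -0.640
outer loop
vertex 0.395 -0.808 -0.92
vertex 0.159 -1.95 -1.815
vertex -1.365 -1.193 0.036
endloop
endfacet
facet normal 0.161 0.777 0.609
outer loop
vertex -1.365 -1.193 0.036
vertex 1.382 -2.045 0.398
vertex 0.395 -0.808 -0.92
endloop
endfacet
facet normal 0.863 0.189 -0.468
outer loop
vertex 0.395 -0.808 -0.92
vertex 1.145 -3.187 -0.496
vertex 0.159 -1.95 -1.815
endloop
endfacet
facet normal 0.863 0.188 -0.469
outer loop
vertex 1.382 -2.045 0.398
vertex 1.145 -3.187 -0.496
vertex 0.395 -0.808 -0.92
endloop
endfacet
facet normal -0.516 0.548 -0.658
outer loop
vertex -4.363 2.237 3.334
vertex -3.611 3.9 4.129
vertex -3.194 2.173 2.363
endloop
endfacet
facet normal -0.378 -0.835 -0.400
outer loop
vertex -2.089 1.0 3.771
vertex -4.363 2.237 3.334
vertex -3.194 2.173 2.363
endloop
endfacet
facet normal -0.517 0.548 -0.658
outer loop
vertex -3.194 2.173 2.363
vertex -3.611 3.9 4.129
vertex -2.443 3.836 3.158
endloop
endfacet
facet normal 0.769 -0.042 -0.638
outer loop
vertex -2.443 3.836 3.158
vertex -2.089 1.0 3.771
vertex -3.194 2.173 2.363
endloop
endfacet
facet normal -0.769 0.042 0.638
outer loop
vertex -4.363 2.237 3.334
vertex -2.506 2.727 5.537
vertex -3.611 3.9 4.129
endloop
endfacet
facet normal -0.378 -0.835 -0.399
outer loop
vertex -3.257 1.064 4.742
vertex -4.363 2.237 3.334
vertex -2.089 1.0 3.771
endloop
endfacet
facet normal -0.768 0.042 0.638
outer loop
vertex -3.257 1.064 4.742
vertex -2.506 2.727 5.537
vertex -4.363 2.237 3.334
endloop
endfacet
facet normal 0.378 0.835 0.399
outer loop
vertex -3.611 3.9 4.129
vertex -2.506 2.727 5.537
vertex -2.443 3.836 3.158
endloop
endfacet
facet normal 0.768 -0.042 -0.639
outer loop
vertex -1.337 2.663 4.566
vertex -2.089 1.0 3.771
vertex -2.443 3.836 3.158
endloop
endfacet
facet normal 0.378 0.835 0.399
outer loop
vertex -2.443 3.836 3.158
vertex -2.506 2.727 5.537
vertex -1.337 2.663 4.566
endloop
endfacet
facet normal 0.517 -0.548 0.658
outer loop
vertex -1.337 2.663 4.566
vertex -3.257 1.064 4.742
vertex -2.089 1.0 3.771
endloop
endfacet
facet normal 0.517 -0.548 0.658
outer loop
vertex -2.506 2.727 5.537
vertex -3.257 1.064 4.742
vertex -1.337 2.663 4.566
endloop
endfacet

endsolid
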